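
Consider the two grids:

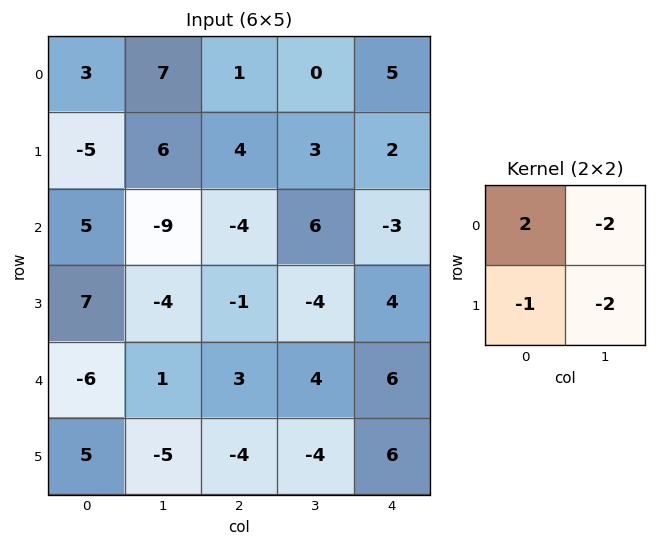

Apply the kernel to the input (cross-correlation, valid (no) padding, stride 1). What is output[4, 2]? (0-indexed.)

10

The receptive field on the input at this output position is [3 4 / -4 -4]. Elementwise product with the kernel and sum: 3·2 + 4·-2 + -4·-1 + -4·-2.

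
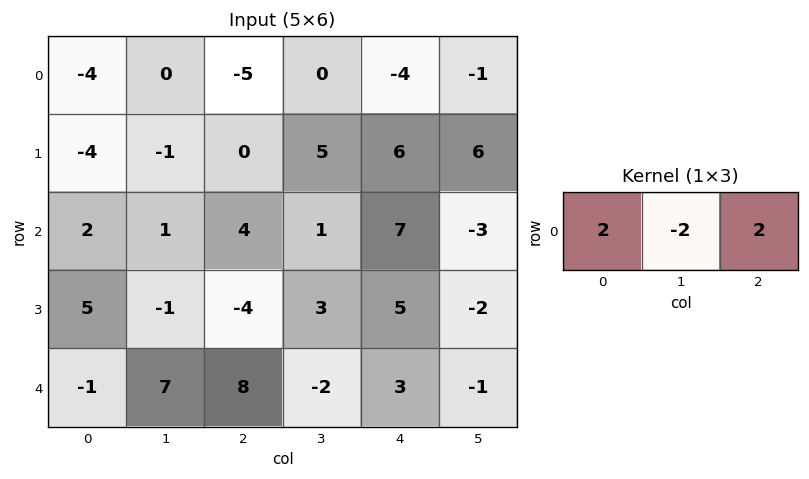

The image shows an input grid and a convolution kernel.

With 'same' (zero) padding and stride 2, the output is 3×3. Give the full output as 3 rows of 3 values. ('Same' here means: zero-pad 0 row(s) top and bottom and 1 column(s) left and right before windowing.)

8 10 6
-2 -4 -18
16 -6 -12

Output[0,0]: The receptive field on the zero-padded input at this output position is [0 -4 0]. Elementwise product with the kernel and sum: 0·2 + -4·-2 + 0·2.
Output[0,1]: The receptive field on the zero-padded input at this output position is [0 -5 0]. Elementwise product with the kernel and sum: 0·2 + -5·-2 + 0·2.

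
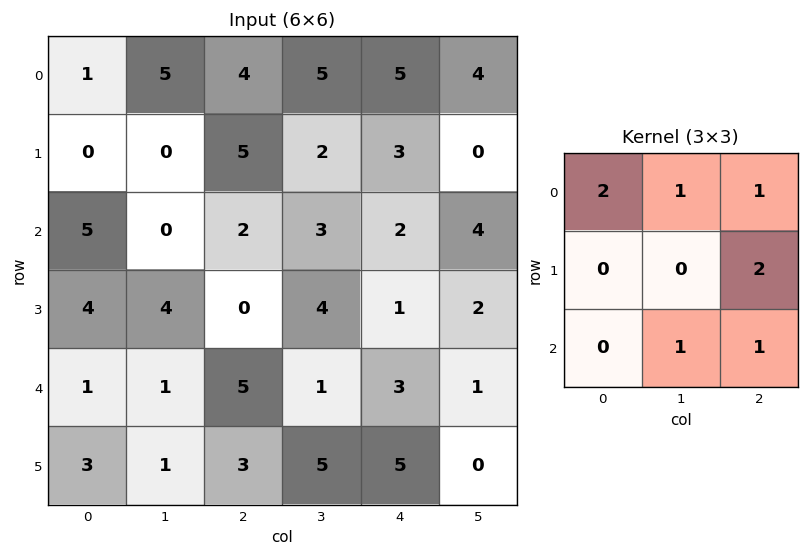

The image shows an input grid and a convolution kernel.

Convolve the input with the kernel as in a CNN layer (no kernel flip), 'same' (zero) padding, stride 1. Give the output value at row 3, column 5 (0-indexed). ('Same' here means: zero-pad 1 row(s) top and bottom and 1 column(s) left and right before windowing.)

9

The receptive field on the zero-padded input at this output position is [2 4 0 / 1 2 0 / 3 1 0]. Elementwise product with the kernel and sum: 2·2 + 4·1 + 0·1 + 0·2 + 1·1 + 0·1.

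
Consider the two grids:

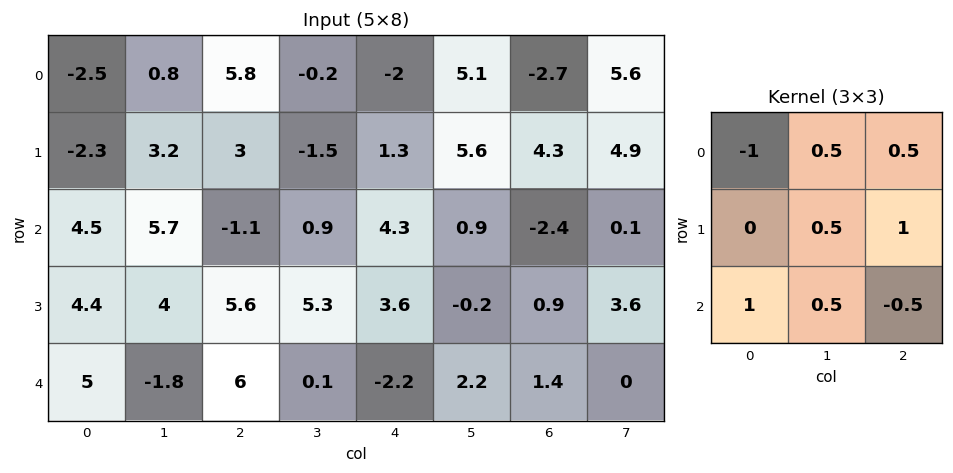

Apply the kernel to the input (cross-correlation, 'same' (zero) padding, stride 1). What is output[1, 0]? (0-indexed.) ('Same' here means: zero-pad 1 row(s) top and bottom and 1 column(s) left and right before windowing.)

0.6

The receptive field on the zero-padded input at this output position is [0 -2.5 0.8 / 0 -2.3 3.2 / 0 4.5 5.7]. Elementwise product with the kernel and sum: 0·-1 + -2.5·0.5 + 0.8·0.5 + -2.3·0.5 + 3.2·1 + 0·1 + 4.5·0.5 + 5.7·-0.5.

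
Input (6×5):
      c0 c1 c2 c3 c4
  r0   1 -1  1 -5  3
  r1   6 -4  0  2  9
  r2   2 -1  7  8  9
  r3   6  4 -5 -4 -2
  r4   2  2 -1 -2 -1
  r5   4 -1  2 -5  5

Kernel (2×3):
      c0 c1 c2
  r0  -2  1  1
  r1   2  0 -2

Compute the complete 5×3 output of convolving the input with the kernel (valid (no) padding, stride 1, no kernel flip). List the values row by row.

10 -14 -22
-26 -8 7
24 33 -3
-7 -9 4
1 1 -7

Output[0,0]: The receptive field on the input at this output position is [1 -1 1 / 6 -4 0]. Elementwise product with the kernel and sum: 1·-2 + -1·1 + 1·1 + 6·2 + 0·-2.
Output[0,1]: The receptive field on the input at this output position is [-1 1 -5 / -4 0 2]. Elementwise product with the kernel and sum: -1·-2 + 1·1 + -5·1 + -4·2 + 2·-2.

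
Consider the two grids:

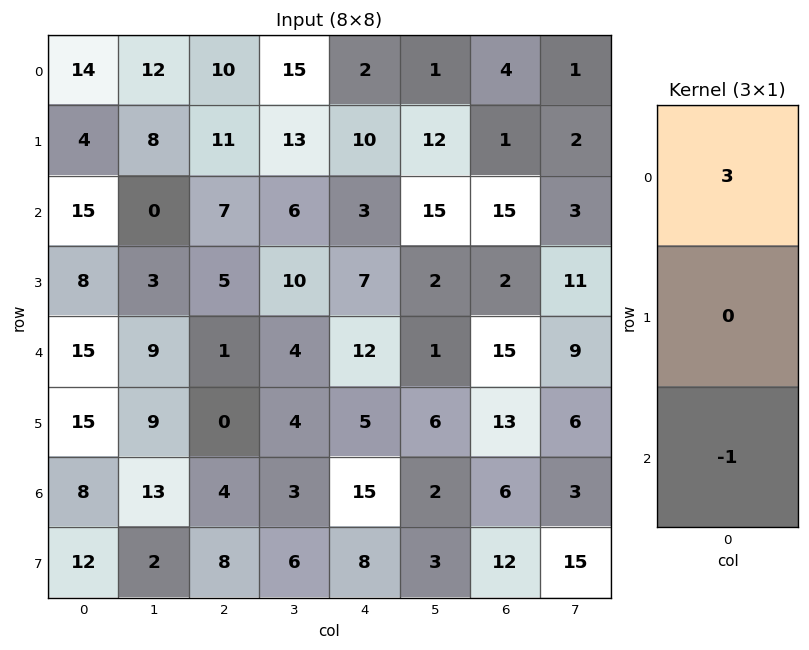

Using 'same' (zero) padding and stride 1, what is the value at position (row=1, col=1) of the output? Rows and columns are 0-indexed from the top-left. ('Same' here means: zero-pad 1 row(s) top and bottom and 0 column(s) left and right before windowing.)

36

The receptive field on the zero-padded input at this output position is [12 / 8 / 0]. Elementwise product with the kernel and sum: 12·3 + 0·-1.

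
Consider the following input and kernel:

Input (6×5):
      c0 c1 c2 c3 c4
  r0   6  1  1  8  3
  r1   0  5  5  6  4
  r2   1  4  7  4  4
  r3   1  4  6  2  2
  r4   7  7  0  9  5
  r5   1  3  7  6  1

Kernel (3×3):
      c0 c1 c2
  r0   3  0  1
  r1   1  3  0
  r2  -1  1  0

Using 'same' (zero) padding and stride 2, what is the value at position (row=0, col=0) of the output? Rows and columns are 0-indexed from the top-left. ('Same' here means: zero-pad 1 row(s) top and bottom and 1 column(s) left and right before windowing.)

The receptive field on the zero-padded input at this output position is [0 0 0 / 0 6 1 / 0 0 5]. Elementwise product with the kernel and sum: 0·3 + 0·1 + 0·1 + 6·3 + 0·-1 + 0·1.

18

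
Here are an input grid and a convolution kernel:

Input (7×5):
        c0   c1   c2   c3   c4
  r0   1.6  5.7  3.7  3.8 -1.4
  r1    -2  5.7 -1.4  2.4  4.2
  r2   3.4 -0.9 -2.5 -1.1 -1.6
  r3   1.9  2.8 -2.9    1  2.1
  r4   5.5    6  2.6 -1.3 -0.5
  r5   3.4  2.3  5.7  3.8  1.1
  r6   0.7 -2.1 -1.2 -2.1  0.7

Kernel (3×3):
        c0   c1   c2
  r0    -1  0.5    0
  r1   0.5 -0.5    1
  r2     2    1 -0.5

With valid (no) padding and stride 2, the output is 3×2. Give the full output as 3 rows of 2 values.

Output[0,0]: The receptive field on the input at this output position is [1.6 5.7 3.7 / -2 5.7 -1.4 / 3.4 -0.9 -2.5]. Elementwise product with the kernel and sum: 1.6·-1 + 5.7·0.5 + -2·0.5 + 5.7·-0.5 + -1.4·1 + 3.4·2 + -0.9·1 + -2.5·-0.5.

3.15 -4.8
8.5 6.25
3.65 -6.05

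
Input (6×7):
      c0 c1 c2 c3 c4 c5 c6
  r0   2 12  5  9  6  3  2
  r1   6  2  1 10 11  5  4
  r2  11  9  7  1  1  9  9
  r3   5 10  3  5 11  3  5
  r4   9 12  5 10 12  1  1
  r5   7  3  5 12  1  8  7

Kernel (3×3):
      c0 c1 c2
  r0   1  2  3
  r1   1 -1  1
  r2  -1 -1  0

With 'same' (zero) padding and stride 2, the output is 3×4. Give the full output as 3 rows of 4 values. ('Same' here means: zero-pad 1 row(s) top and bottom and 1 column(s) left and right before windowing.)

4 13 -15 -8
11 24 40 5
36 40 22 -2

Output[0,0]: The receptive field on the zero-padded input at this output position is [0 0 0 / 0 2 12 / 0 6 2]. Elementwise product with the kernel and sum: 0·1 + 0·2 + 0·3 + 0·1 + 2·-1 + 12·1 + 0·-1 + 6·-1.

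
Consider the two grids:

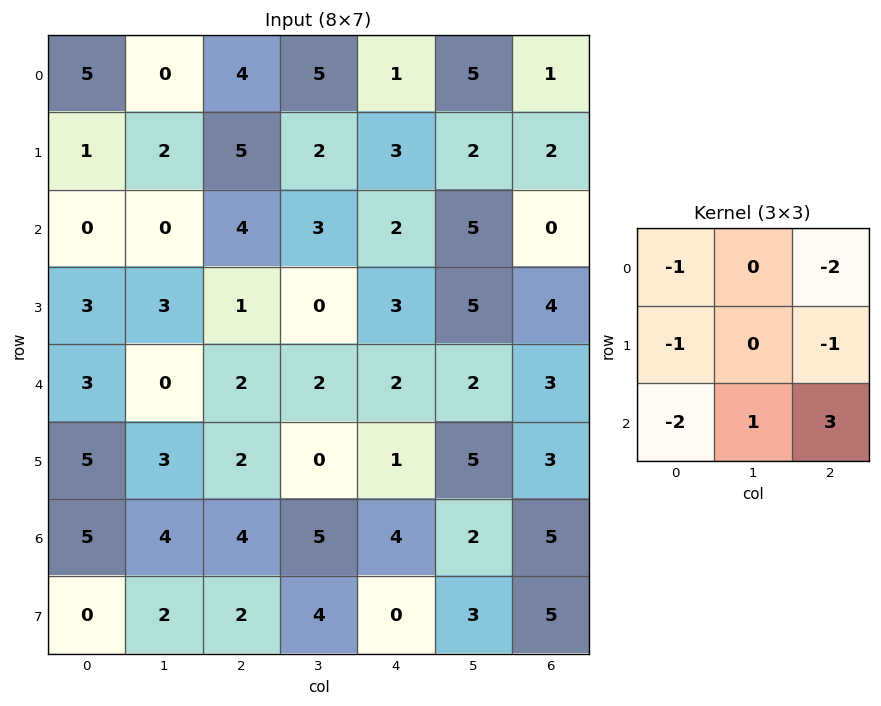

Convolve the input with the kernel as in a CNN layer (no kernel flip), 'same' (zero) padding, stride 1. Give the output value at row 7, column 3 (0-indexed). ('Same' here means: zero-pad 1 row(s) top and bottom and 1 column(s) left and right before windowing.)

The receptive field on the zero-padded input at this output position is [4 5 4 / 2 4 0 / 0 0 0]. Elementwise product with the kernel and sum: 4·-1 + 4·-2 + 2·-1 + 0·-1 + 0·-2 + 0·1 + 0·3.

-14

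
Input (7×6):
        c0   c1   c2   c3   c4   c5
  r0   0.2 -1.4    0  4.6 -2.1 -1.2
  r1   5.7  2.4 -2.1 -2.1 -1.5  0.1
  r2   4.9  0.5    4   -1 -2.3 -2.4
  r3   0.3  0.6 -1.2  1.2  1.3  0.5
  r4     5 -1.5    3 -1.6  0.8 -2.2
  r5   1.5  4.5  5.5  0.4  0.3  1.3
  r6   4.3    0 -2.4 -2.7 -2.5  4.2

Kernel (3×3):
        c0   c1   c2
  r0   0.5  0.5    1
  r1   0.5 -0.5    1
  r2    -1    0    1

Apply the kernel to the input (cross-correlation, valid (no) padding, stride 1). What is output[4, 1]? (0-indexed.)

The receptive field on the input at this output position is [-1.5 3 -1.6 / 4.5 5.5 0.4 / 0 -2.4 -2.7]. Elementwise product with the kernel and sum: -1.5·0.5 + 3·0.5 + -1.6·1 + 4.5·0.5 + 5.5·-0.5 + 0.4·1 + 0·-1 + -2.7·1.

-3.65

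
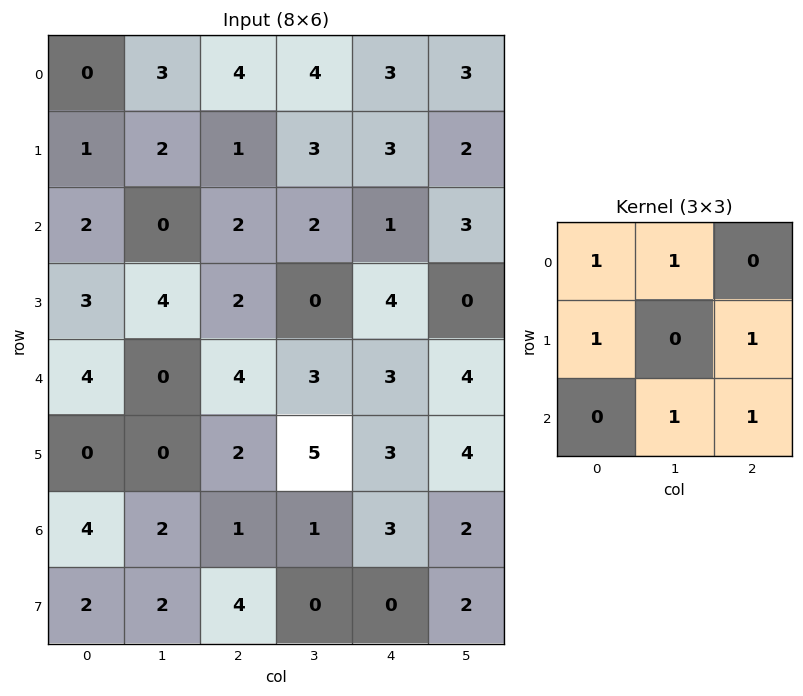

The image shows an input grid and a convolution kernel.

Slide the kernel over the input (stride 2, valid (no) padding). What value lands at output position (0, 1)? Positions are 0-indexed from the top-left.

The receptive field on the input at this output position is [4 4 3 / 1 3 3 / 2 2 1]. Elementwise product with the kernel and sum: 4·1 + 4·1 + 1·1 + 3·1 + 2·1 + 1·1.

15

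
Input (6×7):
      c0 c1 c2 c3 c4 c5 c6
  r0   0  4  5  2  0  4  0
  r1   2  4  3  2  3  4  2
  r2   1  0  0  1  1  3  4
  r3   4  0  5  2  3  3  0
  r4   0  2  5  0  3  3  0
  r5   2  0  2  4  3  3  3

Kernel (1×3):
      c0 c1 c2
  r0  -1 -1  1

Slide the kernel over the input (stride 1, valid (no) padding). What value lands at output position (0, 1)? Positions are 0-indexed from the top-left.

-7

The receptive field on the input at this output position is [4 5 2]. Elementwise product with the kernel and sum: 4·-1 + 5·-1 + 2·1.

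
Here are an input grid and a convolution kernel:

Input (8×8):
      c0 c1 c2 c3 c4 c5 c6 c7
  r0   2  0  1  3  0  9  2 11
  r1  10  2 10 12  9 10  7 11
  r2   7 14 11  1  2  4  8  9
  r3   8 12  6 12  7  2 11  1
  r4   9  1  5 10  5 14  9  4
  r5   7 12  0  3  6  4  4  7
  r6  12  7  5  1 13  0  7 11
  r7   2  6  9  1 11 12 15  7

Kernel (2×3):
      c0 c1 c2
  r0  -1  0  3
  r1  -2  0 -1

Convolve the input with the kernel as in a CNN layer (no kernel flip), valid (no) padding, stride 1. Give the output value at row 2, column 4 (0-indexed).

The receptive field on the input at this output position is [2 4 8 / 7 2 11]. Elementwise product with the kernel and sum: 2·-1 + 8·3 + 7·-2 + 11·-1.

-3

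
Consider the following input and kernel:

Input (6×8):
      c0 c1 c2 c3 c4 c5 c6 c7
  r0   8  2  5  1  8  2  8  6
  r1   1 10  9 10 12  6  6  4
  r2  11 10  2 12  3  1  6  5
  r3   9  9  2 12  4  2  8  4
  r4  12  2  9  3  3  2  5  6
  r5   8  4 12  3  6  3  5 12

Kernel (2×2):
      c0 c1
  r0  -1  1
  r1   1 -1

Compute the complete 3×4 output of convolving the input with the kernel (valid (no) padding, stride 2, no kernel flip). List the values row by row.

Output[0,0]: The receptive field on the input at this output position is [8 2 / 1 10]. Elementwise product with the kernel and sum: 8·-1 + 2·1 + 1·1 + 10·-1.

-15 -5 0 0
-1 0 0 3
-6 3 2 -6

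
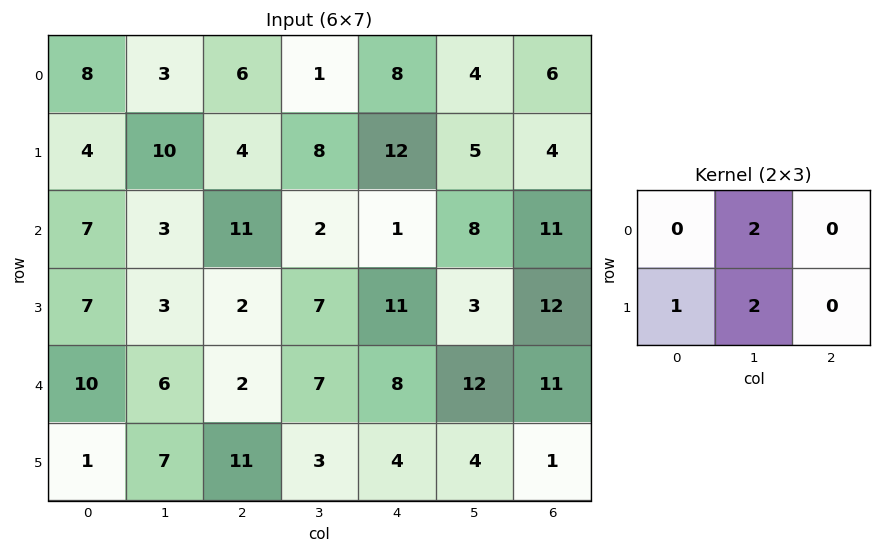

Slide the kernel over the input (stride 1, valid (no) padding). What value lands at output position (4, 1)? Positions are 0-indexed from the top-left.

33

The receptive field on the input at this output position is [6 2 7 / 7 11 3]. Elementwise product with the kernel and sum: 2·2 + 7·1 + 11·2.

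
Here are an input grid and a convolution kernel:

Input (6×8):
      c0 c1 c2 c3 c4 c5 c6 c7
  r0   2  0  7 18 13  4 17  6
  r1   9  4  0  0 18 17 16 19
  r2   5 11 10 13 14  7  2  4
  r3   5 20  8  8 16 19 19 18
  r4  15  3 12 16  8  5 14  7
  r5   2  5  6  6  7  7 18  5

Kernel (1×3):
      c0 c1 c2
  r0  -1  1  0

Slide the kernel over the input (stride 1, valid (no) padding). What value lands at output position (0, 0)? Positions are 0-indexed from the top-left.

-2

The receptive field on the input at this output position is [2 0 7]. Elementwise product with the kernel and sum: 2·-1 + 0·1.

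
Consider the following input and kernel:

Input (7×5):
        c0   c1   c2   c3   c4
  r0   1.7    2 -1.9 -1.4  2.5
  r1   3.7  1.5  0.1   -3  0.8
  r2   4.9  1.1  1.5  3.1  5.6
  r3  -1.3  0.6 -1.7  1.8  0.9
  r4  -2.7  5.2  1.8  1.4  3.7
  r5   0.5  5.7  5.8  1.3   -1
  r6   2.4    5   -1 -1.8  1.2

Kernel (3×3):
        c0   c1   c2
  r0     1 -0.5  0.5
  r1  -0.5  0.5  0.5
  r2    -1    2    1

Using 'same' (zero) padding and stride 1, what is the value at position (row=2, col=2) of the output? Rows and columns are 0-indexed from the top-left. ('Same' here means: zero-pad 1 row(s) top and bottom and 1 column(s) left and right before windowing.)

The receptive field on the zero-padded input at this output position is [1.5 0.1 -3 / 1.1 1.5 3.1 / 0.6 -1.7 1.8]. Elementwise product with the kernel and sum: 1.5·1 + 0.1·-0.5 + -3·0.5 + 1.1·-0.5 + 1.5·0.5 + 3.1·0.5 + 0.6·-1 + -1.7·2 + 1.8·1.

-0.5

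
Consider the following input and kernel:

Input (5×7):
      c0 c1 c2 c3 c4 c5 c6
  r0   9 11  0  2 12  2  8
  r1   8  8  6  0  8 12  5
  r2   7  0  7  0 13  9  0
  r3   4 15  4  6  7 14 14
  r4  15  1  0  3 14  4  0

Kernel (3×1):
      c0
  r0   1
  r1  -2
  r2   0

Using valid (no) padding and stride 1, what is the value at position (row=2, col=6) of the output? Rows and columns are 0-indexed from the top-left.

-28

The receptive field on the input at this output position is [0 / 14 / 0]. Elementwise product with the kernel and sum: 0·1 + 14·-2.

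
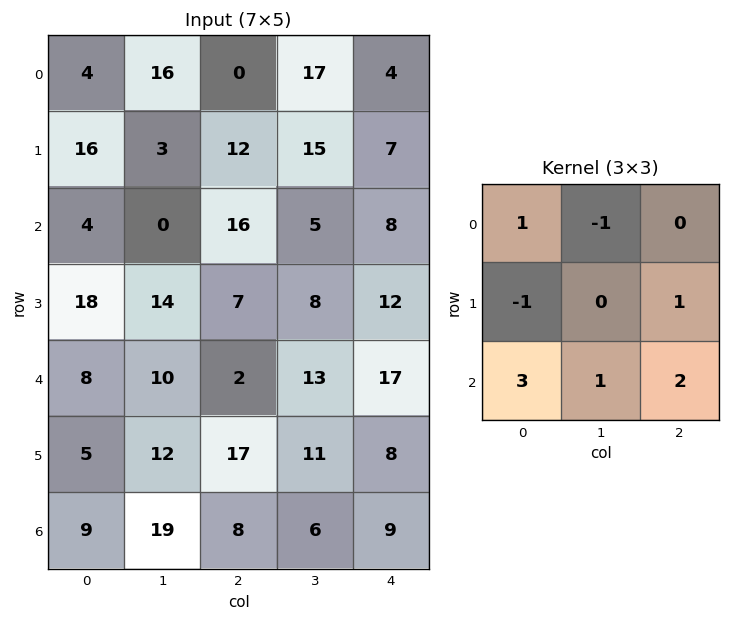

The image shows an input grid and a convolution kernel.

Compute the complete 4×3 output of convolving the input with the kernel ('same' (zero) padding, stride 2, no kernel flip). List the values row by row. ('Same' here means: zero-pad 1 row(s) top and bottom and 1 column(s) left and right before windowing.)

Output[0,0]: The receptive field on the zero-padded input at this output position is [0 0 0 / 0 4 16 / 0 16 3]. Elementwise product with the kernel and sum: 0·1 + 0·-1 + 0·-1 + 16·1 + 0·3 + 16·1 + 3·2.
Output[0,1]: The receptive field on the zero-padded input at this output position is [0 0 0 / 16 0 17 / 3 12 15]. Elementwise product with the kernel and sum: 0·1 + 0·-1 + 16·-1 + 17·1 + 3·3 + 12·1 + 15·2.

38 52 35
30 61 39
21 85 24
14 -18 -3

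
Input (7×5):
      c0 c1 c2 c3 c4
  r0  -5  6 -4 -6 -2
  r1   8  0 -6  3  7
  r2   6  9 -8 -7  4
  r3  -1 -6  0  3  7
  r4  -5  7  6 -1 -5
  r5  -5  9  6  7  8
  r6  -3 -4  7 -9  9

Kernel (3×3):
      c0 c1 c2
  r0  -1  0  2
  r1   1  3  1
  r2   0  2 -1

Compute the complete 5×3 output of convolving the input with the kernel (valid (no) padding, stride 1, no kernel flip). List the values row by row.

Output[0,0]: The receptive field on the input at this output position is [-5 6 -4 / 8 0 -6 / 6 9 -8]. Elementwise product with the kernel and sum: -5·-1 + -4·2 + 8·1 + 0·3 + -6·1 + 9·2 + -8·-1.

25 -42 -8
-7 -19 -6
-33 -13 35
35 41 18
30 48 -8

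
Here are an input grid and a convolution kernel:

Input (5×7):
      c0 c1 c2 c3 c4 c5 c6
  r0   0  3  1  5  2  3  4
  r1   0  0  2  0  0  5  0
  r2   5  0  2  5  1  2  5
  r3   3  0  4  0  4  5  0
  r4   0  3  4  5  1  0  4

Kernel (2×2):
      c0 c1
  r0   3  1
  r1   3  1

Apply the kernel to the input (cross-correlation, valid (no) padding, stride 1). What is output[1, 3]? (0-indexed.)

The receptive field on the input at this output position is [0 0 / 5 1]. Elementwise product with the kernel and sum: 0·3 + 0·1 + 5·3 + 1·1.

16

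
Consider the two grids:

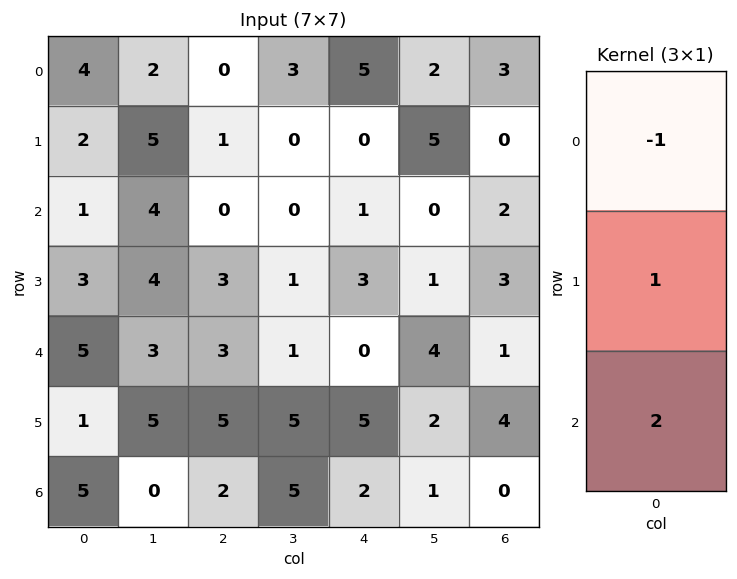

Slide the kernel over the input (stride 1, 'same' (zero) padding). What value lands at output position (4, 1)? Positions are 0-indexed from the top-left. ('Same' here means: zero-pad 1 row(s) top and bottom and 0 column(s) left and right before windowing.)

The receptive field on the zero-padded input at this output position is [4 / 3 / 5]. Elementwise product with the kernel and sum: 4·-1 + 3·1 + 5·2.

9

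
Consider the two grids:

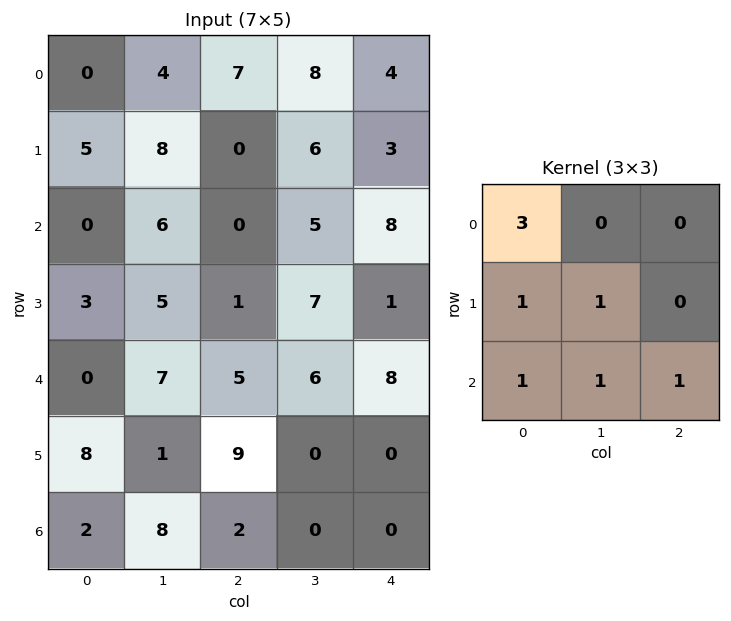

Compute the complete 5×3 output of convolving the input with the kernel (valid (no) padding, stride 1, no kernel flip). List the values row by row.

Output[0,0]: The receptive field on the input at this output position is [0 4 7 / 5 8 0 / 0 6 0]. Elementwise product with the kernel and sum: 0·3 + 5·1 + 8·1 + 0·1 + 6·1 + 0·1.

19 31 40
30 43 14
20 42 27
34 37 23
21 41 26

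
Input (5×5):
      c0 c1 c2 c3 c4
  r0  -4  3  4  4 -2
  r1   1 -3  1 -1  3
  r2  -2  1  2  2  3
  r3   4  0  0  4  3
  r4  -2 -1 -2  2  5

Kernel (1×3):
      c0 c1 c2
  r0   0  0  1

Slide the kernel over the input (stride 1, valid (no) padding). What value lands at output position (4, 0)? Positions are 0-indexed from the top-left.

The receptive field on the input at this output position is [-2 -1 -2]. Elementwise product with the kernel and sum: -2·1.

-2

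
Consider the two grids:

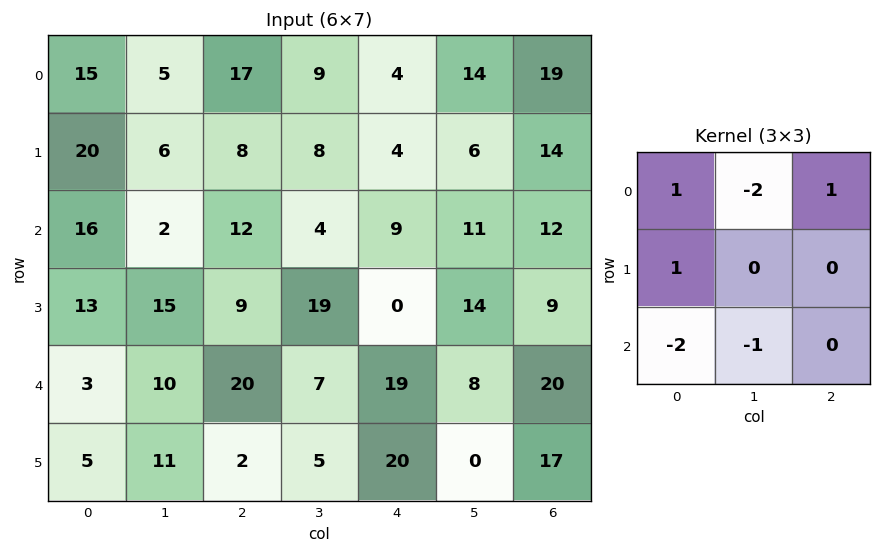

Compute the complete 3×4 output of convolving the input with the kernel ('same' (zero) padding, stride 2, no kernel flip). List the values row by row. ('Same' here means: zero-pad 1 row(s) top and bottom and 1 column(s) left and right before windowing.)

Output[0,0]: The receptive field on the zero-padded input at this output position is [0 0 0 / 0 15 5 / 0 20 6]. Elementwise product with the kernel and sum: 0·1 + 0·-2 + 0·1 + 0·1 + 0·-2 + 20·-1.

-20 -15 -11 -12
-47 -39 -28 -48
-16 2 10 -13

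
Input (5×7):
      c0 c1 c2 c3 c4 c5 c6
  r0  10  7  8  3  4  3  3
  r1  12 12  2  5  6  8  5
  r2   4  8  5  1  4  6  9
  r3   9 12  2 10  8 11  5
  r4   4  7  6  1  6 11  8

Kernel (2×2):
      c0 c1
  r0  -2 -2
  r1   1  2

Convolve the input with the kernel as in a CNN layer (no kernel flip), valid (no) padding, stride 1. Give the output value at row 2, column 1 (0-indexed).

The receptive field on the input at this output position is [8 5 / 12 2]. Elementwise product with the kernel and sum: 8·-2 + 5·-2 + 12·1 + 2·2.

-10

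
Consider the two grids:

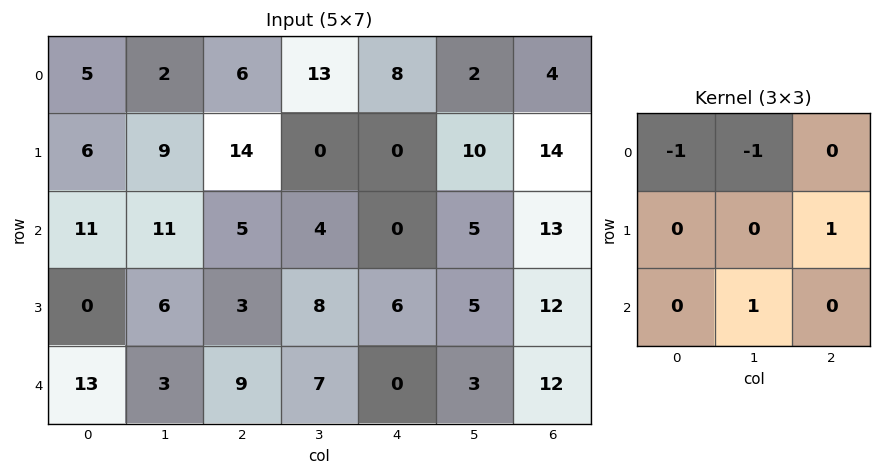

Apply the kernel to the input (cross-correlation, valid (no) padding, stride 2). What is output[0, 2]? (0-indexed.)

The receptive field on the input at this output position is [8 2 4 / 0 10 14 / 0 5 13]. Elementwise product with the kernel and sum: 8·-1 + 2·-1 + 14·1 + 5·1.

9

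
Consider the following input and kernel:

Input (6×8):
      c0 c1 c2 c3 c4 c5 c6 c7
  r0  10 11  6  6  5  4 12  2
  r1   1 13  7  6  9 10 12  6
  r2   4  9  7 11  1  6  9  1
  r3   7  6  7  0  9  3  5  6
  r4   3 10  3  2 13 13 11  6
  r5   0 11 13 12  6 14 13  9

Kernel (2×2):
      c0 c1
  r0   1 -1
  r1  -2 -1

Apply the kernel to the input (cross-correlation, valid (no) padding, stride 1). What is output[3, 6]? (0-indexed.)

The receptive field on the input at this output position is [5 6 / 11 6]. Elementwise product with the kernel and sum: 5·1 + 6·-1 + 11·-2 + 6·-1.

-29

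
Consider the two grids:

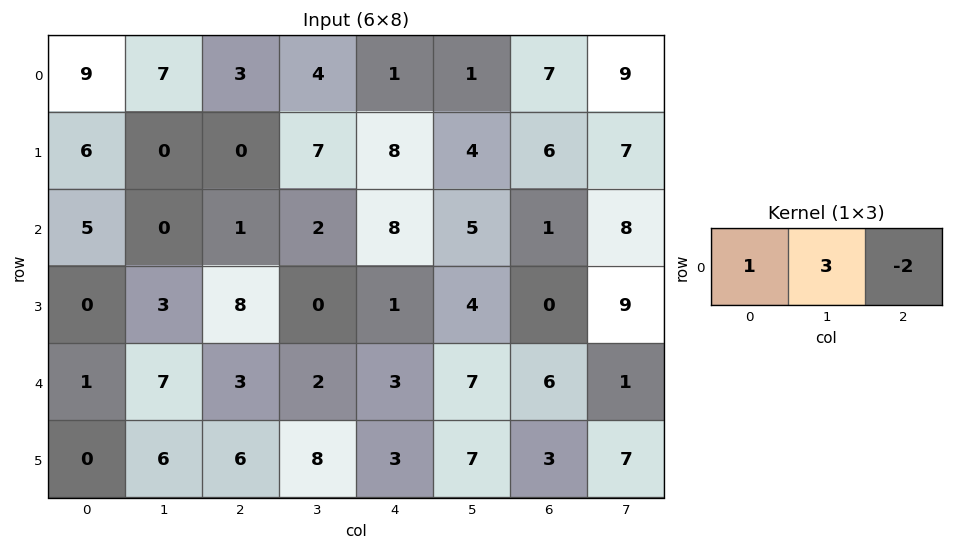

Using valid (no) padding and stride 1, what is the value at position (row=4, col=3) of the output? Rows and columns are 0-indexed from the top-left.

The receptive field on the input at this output position is [2 3 7]. Elementwise product with the kernel and sum: 2·1 + 3·3 + 7·-2.

-3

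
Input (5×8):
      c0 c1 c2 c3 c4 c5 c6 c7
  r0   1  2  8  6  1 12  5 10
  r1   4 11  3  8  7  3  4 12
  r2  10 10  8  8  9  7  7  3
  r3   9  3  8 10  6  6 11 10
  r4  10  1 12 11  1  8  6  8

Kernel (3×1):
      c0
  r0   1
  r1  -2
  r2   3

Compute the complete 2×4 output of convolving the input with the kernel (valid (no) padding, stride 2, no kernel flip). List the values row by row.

23 26 14 18
22 28 0 3

Output[0,0]: The receptive field on the input at this output position is [1 / 4 / 10]. Elementwise product with the kernel and sum: 1·1 + 4·-2 + 10·3.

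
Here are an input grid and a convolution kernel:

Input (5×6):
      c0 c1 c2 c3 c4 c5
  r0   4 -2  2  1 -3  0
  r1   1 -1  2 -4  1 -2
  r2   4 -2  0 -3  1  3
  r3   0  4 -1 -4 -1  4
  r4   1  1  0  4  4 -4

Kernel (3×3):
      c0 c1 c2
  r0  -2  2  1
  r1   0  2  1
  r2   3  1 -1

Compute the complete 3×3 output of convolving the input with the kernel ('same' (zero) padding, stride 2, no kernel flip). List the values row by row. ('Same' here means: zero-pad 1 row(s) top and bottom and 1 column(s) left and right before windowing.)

8 8 -15
3 14 -4
7 -10 14

Output[0,0]: The receptive field on the zero-padded input at this output position is [0 0 0 / 0 4 -2 / 0 1 -1]. Elementwise product with the kernel and sum: 0·-2 + 0·2 + 0·1 + 4·2 + -2·1 + 0·3 + 1·1 + -1·-1.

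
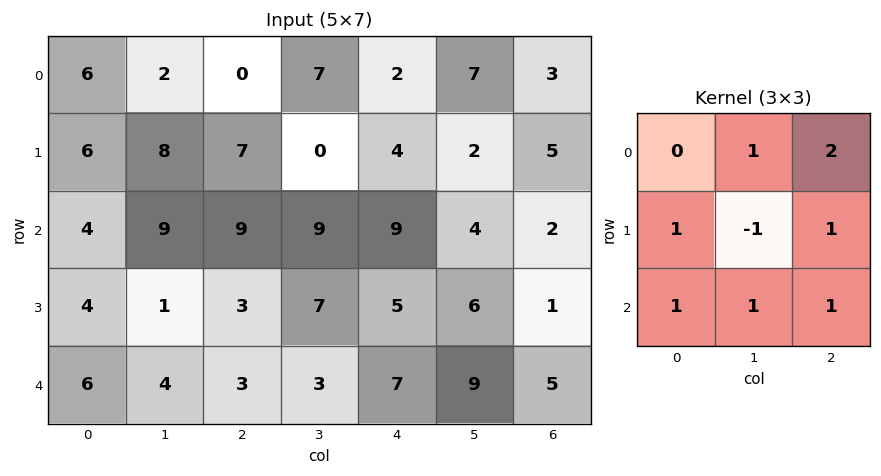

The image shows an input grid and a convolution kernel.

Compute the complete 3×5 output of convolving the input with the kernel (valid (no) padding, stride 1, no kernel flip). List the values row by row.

29 42 49 36 35
34 27 32 30 31
46 42 41 44 29

Output[0,0]: The receptive field on the input at this output position is [6 2 0 / 6 8 7 / 4 9 9]. Elementwise product with the kernel and sum: 2·1 + 0·2 + 6·1 + 8·-1 + 7·1 + 4·1 + 9·1 + 9·1.
Output[0,1]: The receptive field on the input at this output position is [2 0 7 / 8 7 0 / 9 9 9]. Elementwise product with the kernel and sum: 0·1 + 7·2 + 8·1 + 7·-1 + 0·1 + 9·1 + 9·1 + 9·1.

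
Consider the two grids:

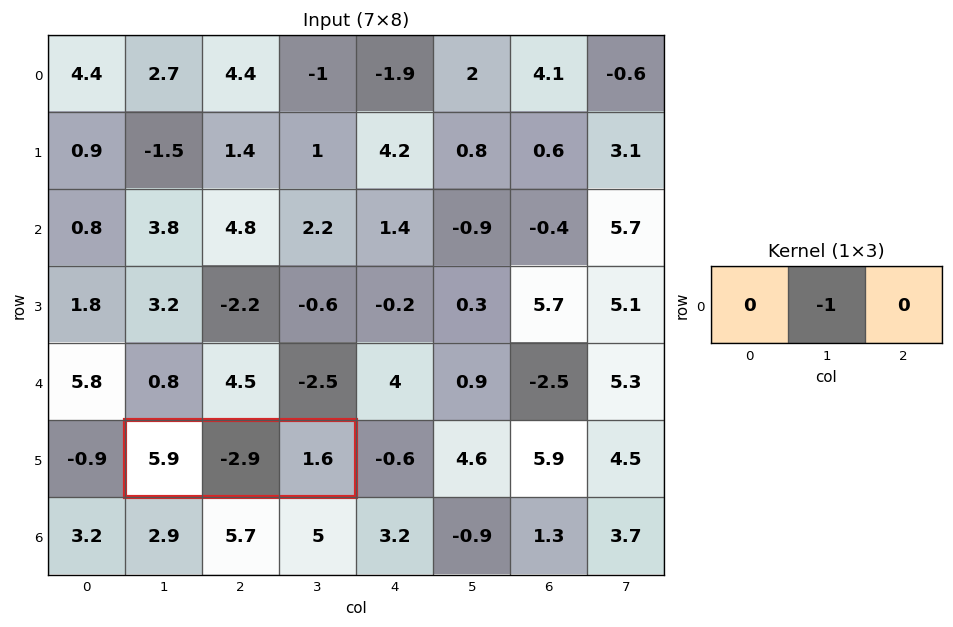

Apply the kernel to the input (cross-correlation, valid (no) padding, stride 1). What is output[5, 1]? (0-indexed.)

2.9

The receptive field on the input at this output position is [5.9 -2.9 1.6]. Elementwise product with the kernel and sum: -2.9·-1.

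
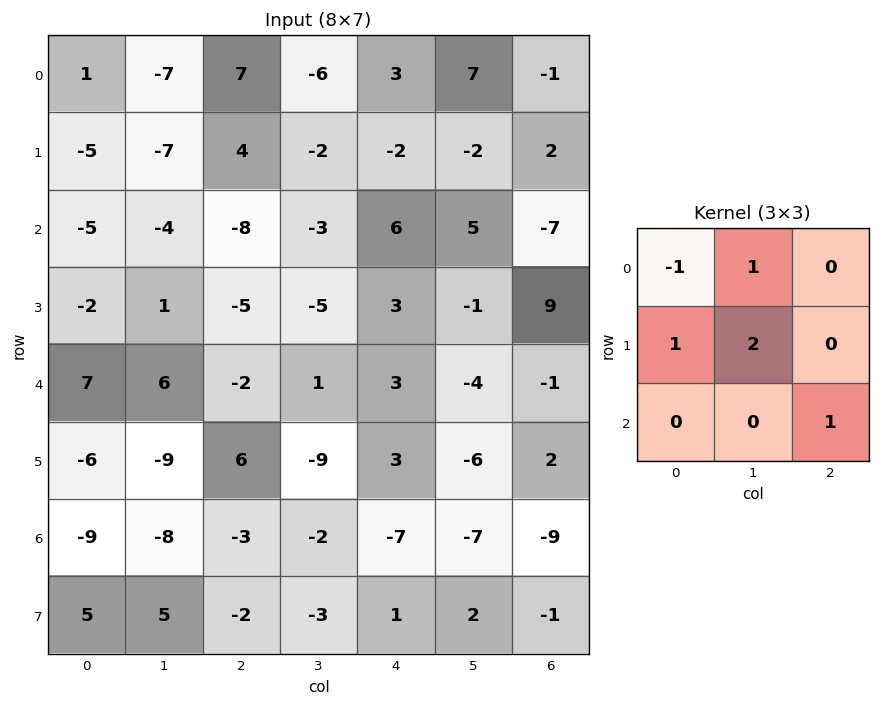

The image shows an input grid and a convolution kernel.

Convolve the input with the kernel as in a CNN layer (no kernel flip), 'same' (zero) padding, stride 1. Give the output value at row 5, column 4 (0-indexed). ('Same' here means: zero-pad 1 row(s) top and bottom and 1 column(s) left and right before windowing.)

-8

The receptive field on the zero-padded input at this output position is [1 3 -4 / -9 3 -6 / -2 -7 -7]. Elementwise product with the kernel and sum: 1·-1 + 3·1 + -9·1 + 3·2 + -7·1.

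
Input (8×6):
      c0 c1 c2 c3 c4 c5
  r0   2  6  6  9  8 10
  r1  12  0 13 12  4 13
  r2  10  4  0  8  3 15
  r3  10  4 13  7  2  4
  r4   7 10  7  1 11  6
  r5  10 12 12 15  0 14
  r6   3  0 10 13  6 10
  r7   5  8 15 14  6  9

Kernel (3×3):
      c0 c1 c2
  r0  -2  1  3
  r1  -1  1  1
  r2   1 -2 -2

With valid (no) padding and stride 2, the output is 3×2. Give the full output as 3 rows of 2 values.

23 2
-36 -4
14 -5

Output[0,0]: The receptive field on the input at this output position is [2 6 6 / 12 0 13 / 10 4 0]. Elementwise product with the kernel and sum: 2·-2 + 6·1 + 6·3 + 12·-1 + 0·1 + 13·1 + 10·1 + 4·-2 + 0·-2.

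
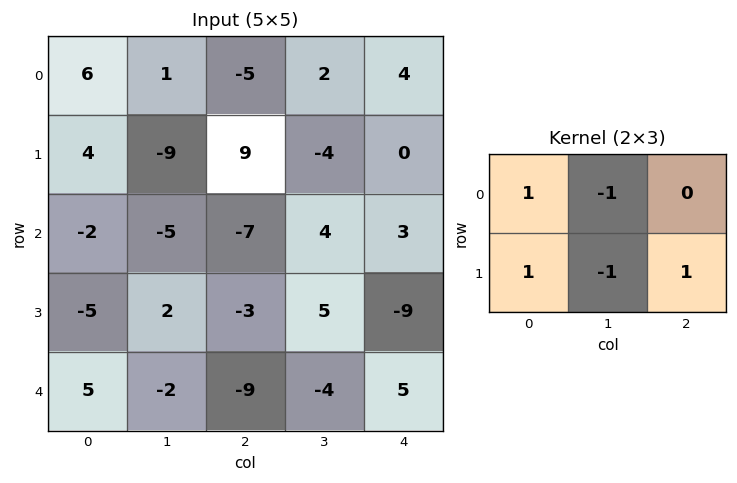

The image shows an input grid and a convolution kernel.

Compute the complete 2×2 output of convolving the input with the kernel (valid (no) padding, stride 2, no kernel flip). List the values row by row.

Output[0,0]: The receptive field on the input at this output position is [6 1 -5 / 4 -9 9]. Elementwise product with the kernel and sum: 6·1 + 1·-1 + 4·1 + -9·-1 + 9·1.
Output[0,1]: The receptive field on the input at this output position is [-5 2 4 / 9 -4 0]. Elementwise product with the kernel and sum: -5·1 + 2·-1 + 9·1 + -4·-1 + 0·1.

27 6
-7 -28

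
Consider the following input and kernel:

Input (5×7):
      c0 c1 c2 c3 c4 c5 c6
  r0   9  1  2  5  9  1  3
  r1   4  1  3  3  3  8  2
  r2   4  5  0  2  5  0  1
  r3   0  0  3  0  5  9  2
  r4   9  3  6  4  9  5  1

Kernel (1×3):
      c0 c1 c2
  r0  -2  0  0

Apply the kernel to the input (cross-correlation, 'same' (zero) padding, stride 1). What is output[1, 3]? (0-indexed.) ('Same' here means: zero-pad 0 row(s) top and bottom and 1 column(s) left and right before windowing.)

-6

The receptive field on the zero-padded input at this output position is [3 3 3]. Elementwise product with the kernel and sum: 3·-2.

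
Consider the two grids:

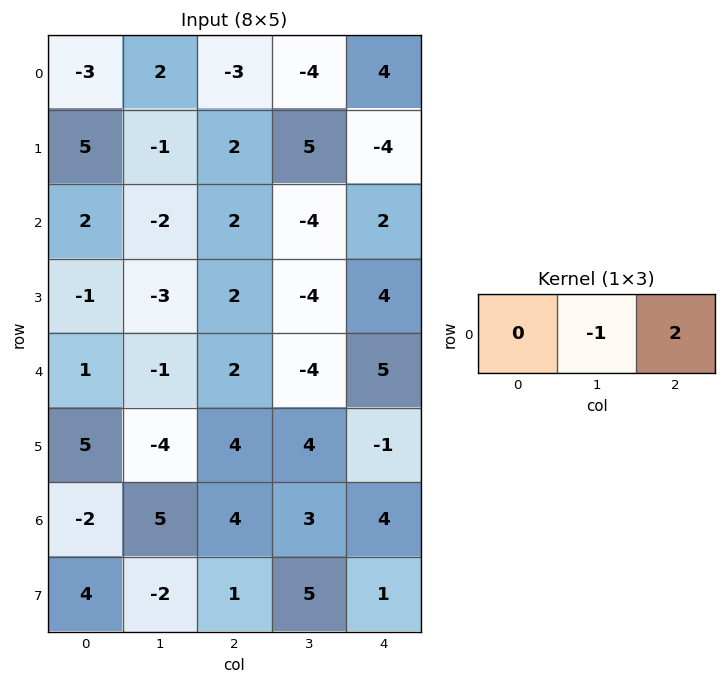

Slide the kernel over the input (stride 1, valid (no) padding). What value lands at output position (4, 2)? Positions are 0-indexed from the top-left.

The receptive field on the input at this output position is [2 -4 5]. Elementwise product with the kernel and sum: -4·-1 + 5·2.

14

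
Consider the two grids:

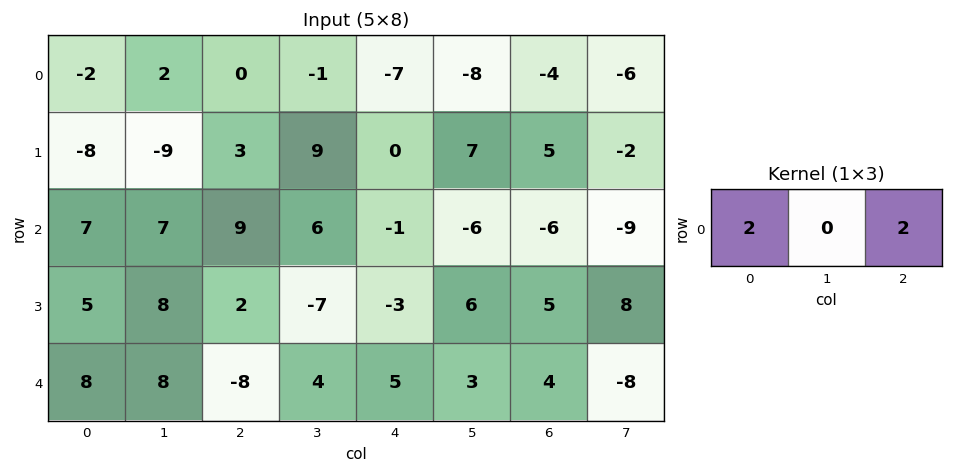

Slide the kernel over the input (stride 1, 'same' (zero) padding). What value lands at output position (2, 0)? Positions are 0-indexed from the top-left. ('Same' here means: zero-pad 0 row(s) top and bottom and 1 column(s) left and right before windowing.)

The receptive field on the zero-padded input at this output position is [0 7 7]. Elementwise product with the kernel and sum: 0·2 + 7·2.

14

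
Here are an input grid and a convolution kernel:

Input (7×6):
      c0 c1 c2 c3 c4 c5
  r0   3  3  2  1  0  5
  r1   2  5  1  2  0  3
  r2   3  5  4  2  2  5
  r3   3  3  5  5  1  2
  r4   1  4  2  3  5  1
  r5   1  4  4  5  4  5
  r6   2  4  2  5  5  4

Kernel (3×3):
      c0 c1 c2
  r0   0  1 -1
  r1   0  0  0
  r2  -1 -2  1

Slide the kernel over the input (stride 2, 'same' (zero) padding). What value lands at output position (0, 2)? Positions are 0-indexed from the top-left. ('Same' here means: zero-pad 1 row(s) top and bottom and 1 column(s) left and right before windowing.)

The receptive field on the zero-padded input at this output position is [0 0 0 / 1 0 5 / 2 0 3]. Elementwise product with the kernel and sum: 0·1 + 0·-1 + 2·-1 + 0·-2 + 3·1.

1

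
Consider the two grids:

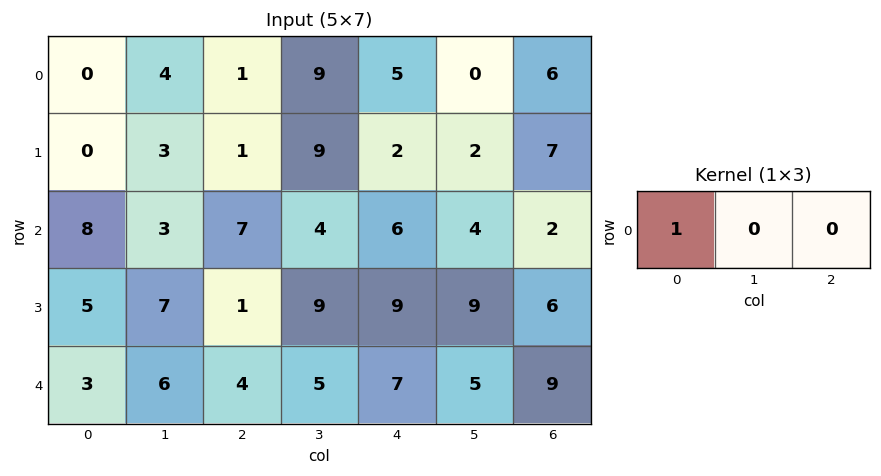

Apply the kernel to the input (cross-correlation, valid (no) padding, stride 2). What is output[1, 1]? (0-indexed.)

The receptive field on the input at this output position is [7 4 6]. Elementwise product with the kernel and sum: 7·1.

7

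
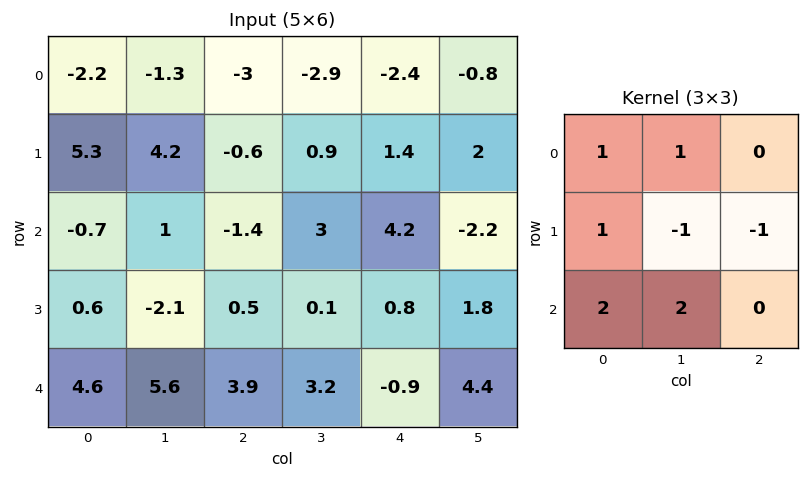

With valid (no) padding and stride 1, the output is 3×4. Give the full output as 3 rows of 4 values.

Output[0,0]: The receptive field on the input at this output position is [-2.2 -1.3 -3 / 5.3 4.2 -0.6 / -0.7 1 -1.4]. Elementwise product with the kernel and sum: -2.2·1 + -1.3·1 + 5.3·1 + 4.2·-1 + -0.6·-1 + -0.7·2 + 1·2.
Output[0,1]: The receptive field on the input at this output position is [-1.3 -3 -2.9 / 4.2 -0.6 0.9 / 1 -1.4 3]. Elementwise product with the kernel and sum: -1.3·1 + -3·1 + 4.2·1 + -0.6·-1 + 0.9·-1 + 1·2 + -1.4·2.

-1.2 -1.2 -5.6 6.6
6.2 -0.2 -7.1 5.1
22.9 15.9 15.4 9.3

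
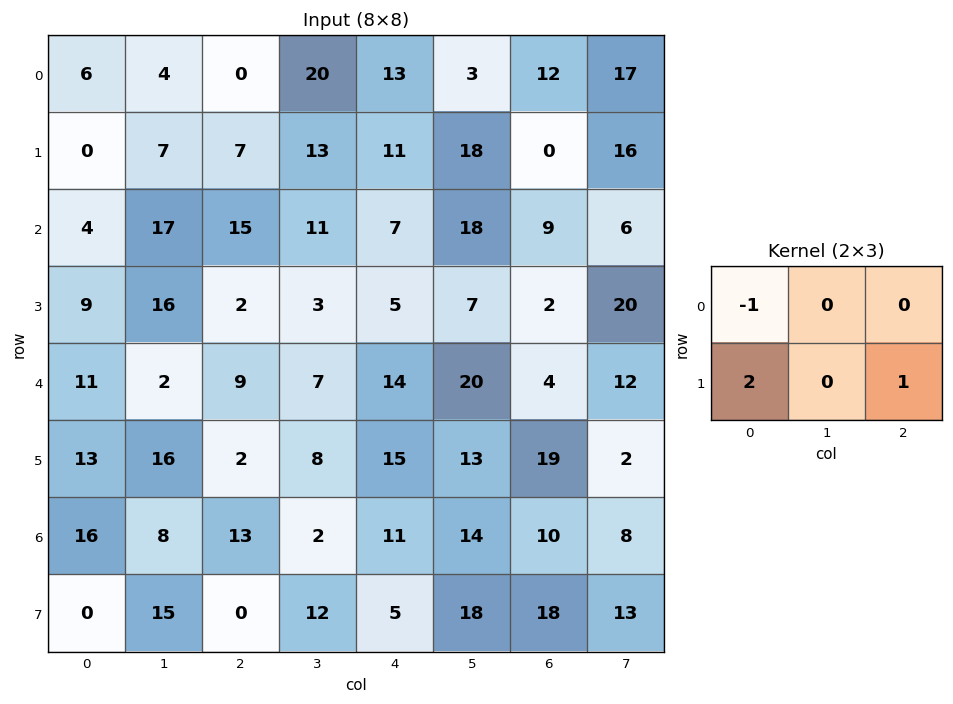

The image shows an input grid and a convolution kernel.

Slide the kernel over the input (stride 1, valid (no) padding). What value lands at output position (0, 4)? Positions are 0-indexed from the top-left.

9

The receptive field on the input at this output position is [13 3 12 / 11 18 0]. Elementwise product with the kernel and sum: 13·-1 + 11·2 + 0·1.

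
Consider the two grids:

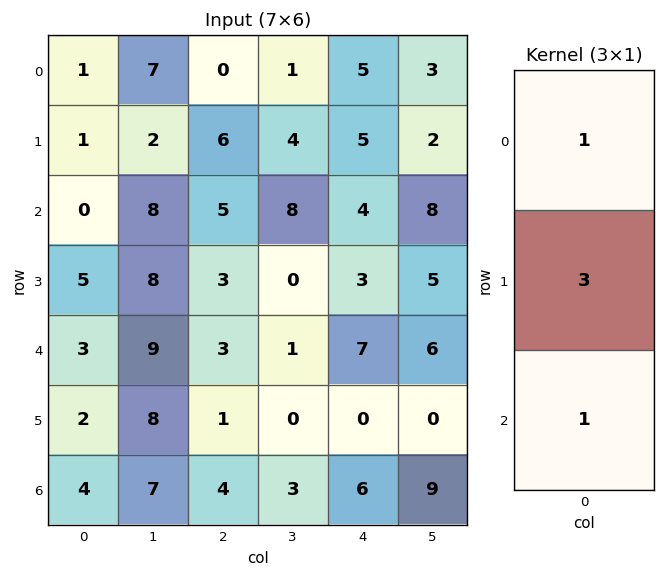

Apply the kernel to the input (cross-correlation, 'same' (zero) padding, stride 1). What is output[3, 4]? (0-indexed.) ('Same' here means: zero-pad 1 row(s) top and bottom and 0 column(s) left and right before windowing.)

20

The receptive field on the zero-padded input at this output position is [4 / 3 / 7]. Elementwise product with the kernel and sum: 4·1 + 3·3 + 7·1.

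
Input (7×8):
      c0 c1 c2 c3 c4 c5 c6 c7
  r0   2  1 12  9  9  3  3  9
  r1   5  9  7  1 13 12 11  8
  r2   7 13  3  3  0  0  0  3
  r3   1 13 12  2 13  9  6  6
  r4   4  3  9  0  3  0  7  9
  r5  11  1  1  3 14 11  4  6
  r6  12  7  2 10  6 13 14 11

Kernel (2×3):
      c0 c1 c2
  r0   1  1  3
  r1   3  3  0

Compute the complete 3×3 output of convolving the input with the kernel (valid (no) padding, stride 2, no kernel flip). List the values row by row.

81 72 96
71 48 66
70 30 99

Output[0,0]: The receptive field on the input at this output position is [2 1 12 / 5 9 7]. Elementwise product with the kernel and sum: 2·1 + 1·1 + 12·3 + 5·3 + 9·3.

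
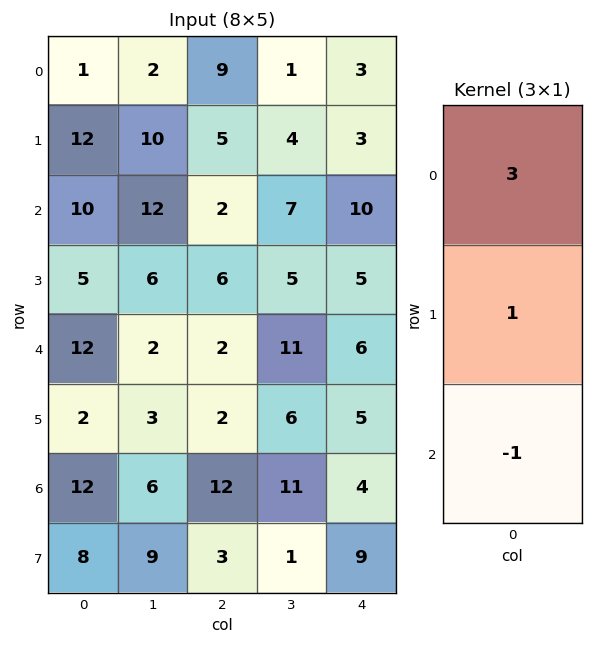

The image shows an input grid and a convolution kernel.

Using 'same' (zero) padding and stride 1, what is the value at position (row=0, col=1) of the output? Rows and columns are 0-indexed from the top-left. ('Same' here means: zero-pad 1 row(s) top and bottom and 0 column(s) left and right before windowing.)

The receptive field on the zero-padded input at this output position is [0 / 2 / 10]. Elementwise product with the kernel and sum: 0·3 + 2·1 + 10·-1.

-8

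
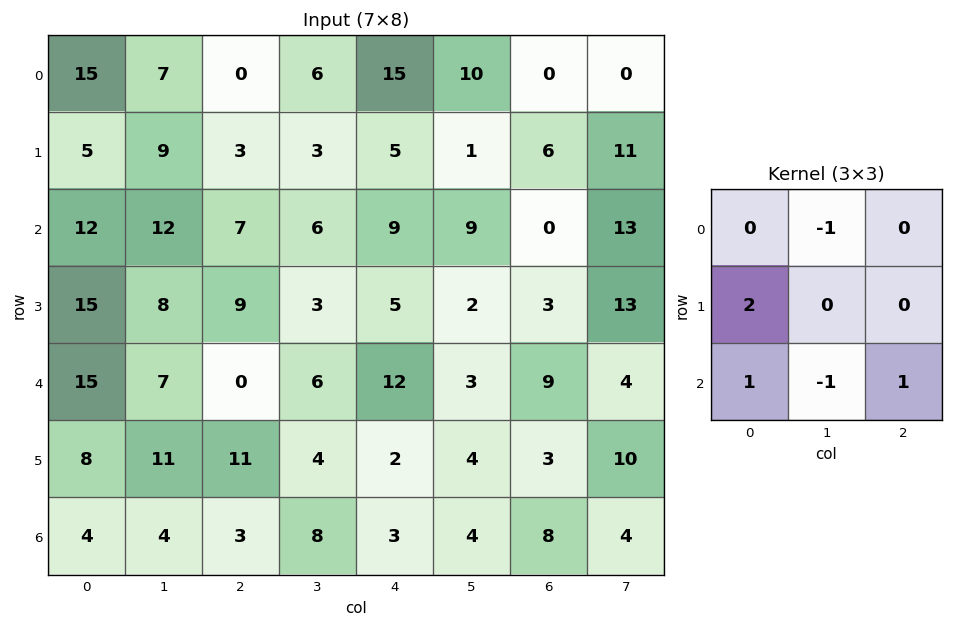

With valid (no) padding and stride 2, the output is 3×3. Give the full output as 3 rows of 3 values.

10 10 0
26 18 19
12 14 8

Output[0,0]: The receptive field on the input at this output position is [15 7 0 / 5 9 3 / 12 12 7]. Elementwise product with the kernel and sum: 7·-1 + 5·2 + 12·1 + 12·-1 + 7·1.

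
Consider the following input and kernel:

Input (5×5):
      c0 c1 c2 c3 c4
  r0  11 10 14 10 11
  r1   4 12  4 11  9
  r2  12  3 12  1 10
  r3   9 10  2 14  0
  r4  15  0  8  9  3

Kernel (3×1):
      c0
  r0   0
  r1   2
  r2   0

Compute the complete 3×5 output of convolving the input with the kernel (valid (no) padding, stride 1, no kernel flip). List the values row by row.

8 24 8 22 18
24 6 24 2 20
18 20 4 28 0

Output[0,0]: The receptive field on the input at this output position is [11 / 4 / 12]. Elementwise product with the kernel and sum: 4·2.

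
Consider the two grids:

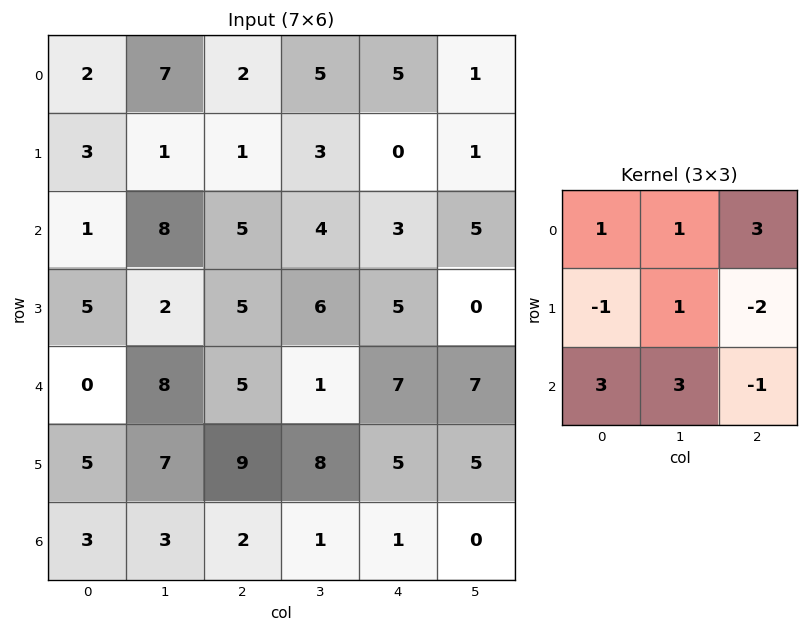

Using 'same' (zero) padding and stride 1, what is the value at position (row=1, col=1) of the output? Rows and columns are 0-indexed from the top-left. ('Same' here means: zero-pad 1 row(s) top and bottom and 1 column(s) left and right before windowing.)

33

The receptive field on the zero-padded input at this output position is [2 7 2 / 3 1 1 / 1 8 5]. Elementwise product with the kernel and sum: 2·1 + 7·1 + 2·3 + 3·-1 + 1·1 + 1·-2 + 1·3 + 8·3 + 5·-1.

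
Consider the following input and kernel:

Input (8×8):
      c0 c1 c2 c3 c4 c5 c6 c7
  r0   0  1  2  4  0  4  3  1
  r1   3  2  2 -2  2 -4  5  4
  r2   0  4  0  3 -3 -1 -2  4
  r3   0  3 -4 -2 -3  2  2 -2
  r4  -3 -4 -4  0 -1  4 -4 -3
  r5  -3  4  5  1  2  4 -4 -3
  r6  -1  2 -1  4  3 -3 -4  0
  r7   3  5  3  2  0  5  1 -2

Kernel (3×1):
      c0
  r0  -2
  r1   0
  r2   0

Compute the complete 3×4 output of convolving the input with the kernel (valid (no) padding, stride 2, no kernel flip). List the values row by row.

0 -4 0 -6
0 0 6 4
6 8 2 8

Output[0,0]: The receptive field on the input at this output position is [0 / 3 / 0]. Elementwise product with the kernel and sum: 0·-2.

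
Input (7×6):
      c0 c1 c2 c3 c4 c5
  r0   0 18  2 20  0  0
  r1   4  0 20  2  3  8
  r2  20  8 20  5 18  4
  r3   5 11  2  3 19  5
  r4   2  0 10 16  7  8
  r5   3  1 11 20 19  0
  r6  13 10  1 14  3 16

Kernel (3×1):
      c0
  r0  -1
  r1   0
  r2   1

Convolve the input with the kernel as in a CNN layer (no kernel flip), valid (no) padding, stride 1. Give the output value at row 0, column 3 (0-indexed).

-15

The receptive field on the input at this output position is [20 / 2 / 5]. Elementwise product with the kernel and sum: 20·-1 + 5·1.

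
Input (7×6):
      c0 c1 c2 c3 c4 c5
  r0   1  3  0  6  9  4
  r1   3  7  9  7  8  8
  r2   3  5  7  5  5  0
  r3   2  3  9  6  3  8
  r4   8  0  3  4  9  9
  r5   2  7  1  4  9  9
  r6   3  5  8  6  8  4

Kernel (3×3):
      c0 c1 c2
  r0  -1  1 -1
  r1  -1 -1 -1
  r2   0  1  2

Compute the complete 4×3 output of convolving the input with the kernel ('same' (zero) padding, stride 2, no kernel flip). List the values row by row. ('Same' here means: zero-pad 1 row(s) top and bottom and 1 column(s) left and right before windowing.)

13 14 5
-4 -1 2
7 2 -6
-13 -29 -22

Output[0,0]: The receptive field on the zero-padded input at this output position is [0 0 0 / 0 1 3 / 0 3 7]. Elementwise product with the kernel and sum: 0·-1 + 0·1 + 0·-1 + 0·-1 + 1·-1 + 3·-1 + 3·1 + 7·2.
Output[0,1]: The receptive field on the zero-padded input at this output position is [0 0 0 / 3 0 6 / 7 9 7]. Elementwise product with the kernel and sum: 0·-1 + 0·1 + 0·-1 + 3·-1 + 0·-1 + 6·-1 + 9·1 + 7·2.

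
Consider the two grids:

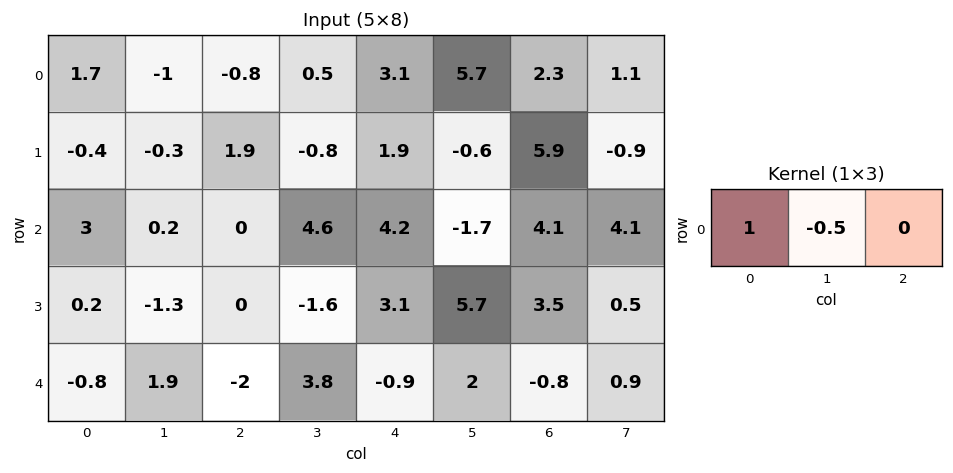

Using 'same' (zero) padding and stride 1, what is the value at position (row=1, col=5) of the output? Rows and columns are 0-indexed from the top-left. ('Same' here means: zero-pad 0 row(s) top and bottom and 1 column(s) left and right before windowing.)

The receptive field on the zero-padded input at this output position is [1.9 -0.6 5.9]. Elementwise product with the kernel and sum: 1.9·1 + -0.6·-0.5.

2.2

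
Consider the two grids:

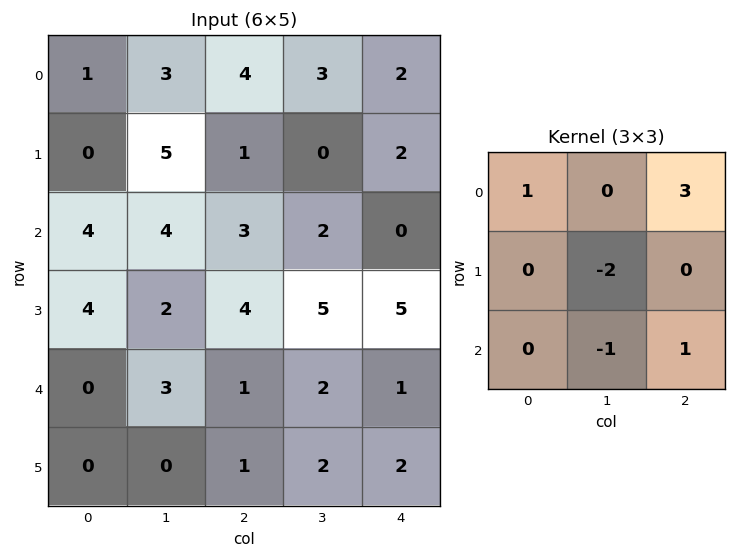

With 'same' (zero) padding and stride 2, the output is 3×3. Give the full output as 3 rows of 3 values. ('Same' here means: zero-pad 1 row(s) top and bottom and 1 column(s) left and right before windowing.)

Output[0,0]: The receptive field on the zero-padded input at this output position is [0 0 0 / 0 1 3 / 0 0 5]. Elementwise product with the kernel and sum: 0·1 + 0·3 + 1·-2 + 0·-1 + 5·1.

3 -9 -6
5 0 -5
6 16 1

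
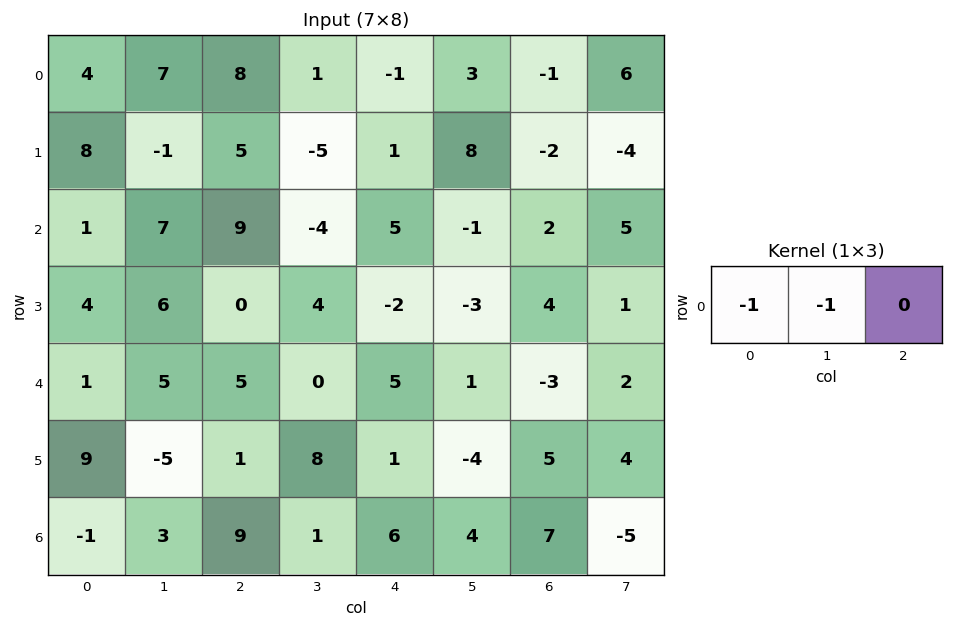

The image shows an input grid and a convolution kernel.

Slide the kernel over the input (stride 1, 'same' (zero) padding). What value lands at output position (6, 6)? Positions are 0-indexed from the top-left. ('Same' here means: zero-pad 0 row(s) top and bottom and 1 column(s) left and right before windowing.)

-11

The receptive field on the zero-padded input at this output position is [4 7 -5]. Elementwise product with the kernel and sum: 4·-1 + 7·-1.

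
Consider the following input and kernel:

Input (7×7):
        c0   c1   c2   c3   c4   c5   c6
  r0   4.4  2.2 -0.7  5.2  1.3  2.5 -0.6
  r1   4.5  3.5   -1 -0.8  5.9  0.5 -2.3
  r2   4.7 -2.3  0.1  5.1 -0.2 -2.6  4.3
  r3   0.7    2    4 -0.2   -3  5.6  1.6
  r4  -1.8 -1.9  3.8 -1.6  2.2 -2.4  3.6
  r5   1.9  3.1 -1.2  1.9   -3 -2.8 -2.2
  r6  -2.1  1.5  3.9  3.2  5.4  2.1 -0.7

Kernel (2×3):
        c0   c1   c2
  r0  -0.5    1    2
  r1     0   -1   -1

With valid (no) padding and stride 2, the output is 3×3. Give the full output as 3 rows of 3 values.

-3.9 3.05 2.45
-10.45 7.85 -1.1
4.7 2 8.7

Output[0,0]: The receptive field on the input at this output position is [4.4 2.2 -0.7 / 4.5 3.5 -1]. Elementwise product with the kernel and sum: 4.4·-0.5 + 2.2·1 + -0.7·2 + 3.5·-1 + -1·-1.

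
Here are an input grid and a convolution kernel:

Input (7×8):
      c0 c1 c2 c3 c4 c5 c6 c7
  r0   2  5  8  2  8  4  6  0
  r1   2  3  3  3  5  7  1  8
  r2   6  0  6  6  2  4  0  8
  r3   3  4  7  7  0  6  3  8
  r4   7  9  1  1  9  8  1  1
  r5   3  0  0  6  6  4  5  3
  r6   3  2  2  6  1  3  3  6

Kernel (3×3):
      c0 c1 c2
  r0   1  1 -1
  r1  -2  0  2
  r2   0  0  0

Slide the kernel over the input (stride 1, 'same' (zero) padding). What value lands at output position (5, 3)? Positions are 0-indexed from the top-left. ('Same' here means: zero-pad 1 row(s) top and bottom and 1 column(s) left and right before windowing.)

5

The receptive field on the zero-padded input at this output position is [1 1 9 / 0 6 6 / 2 6 1]. Elementwise product with the kernel and sum: 1·1 + 1·1 + 9·-1 + 0·-2 + 6·2.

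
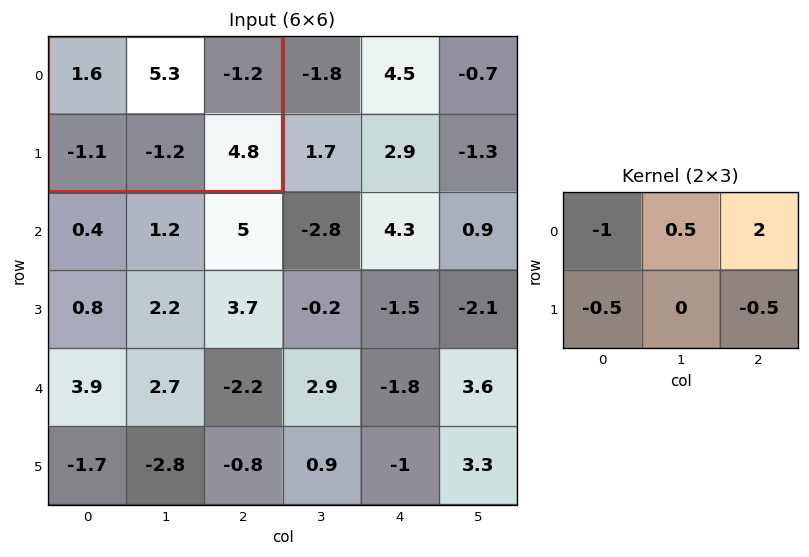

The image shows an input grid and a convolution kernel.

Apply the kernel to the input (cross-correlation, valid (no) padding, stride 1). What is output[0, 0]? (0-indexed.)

The receptive field on the input at this output position is [1.6 5.3 -1.2 / -1.1 -1.2 4.8]. Elementwise product with the kernel and sum: 1.6·-1 + 5.3·0.5 + -1.2·2 + -1.1·-0.5 + 4.8·-0.5.

-3.2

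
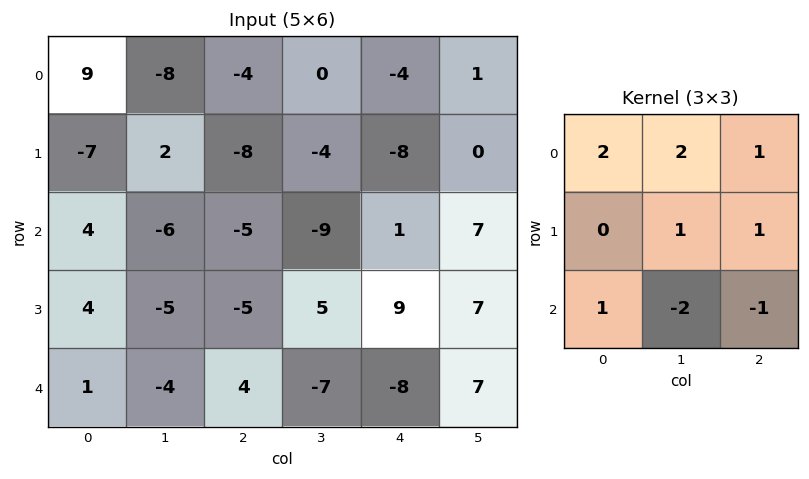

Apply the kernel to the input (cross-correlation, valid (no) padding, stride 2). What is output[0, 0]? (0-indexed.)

The receptive field on the input at this output position is [9 -8 -4 / -7 2 -8 / 4 -6 -5]. Elementwise product with the kernel and sum: 9·2 + -8·2 + -4·1 + 2·1 + -8·1 + 4·1 + -6·-2 + -5·-1.

13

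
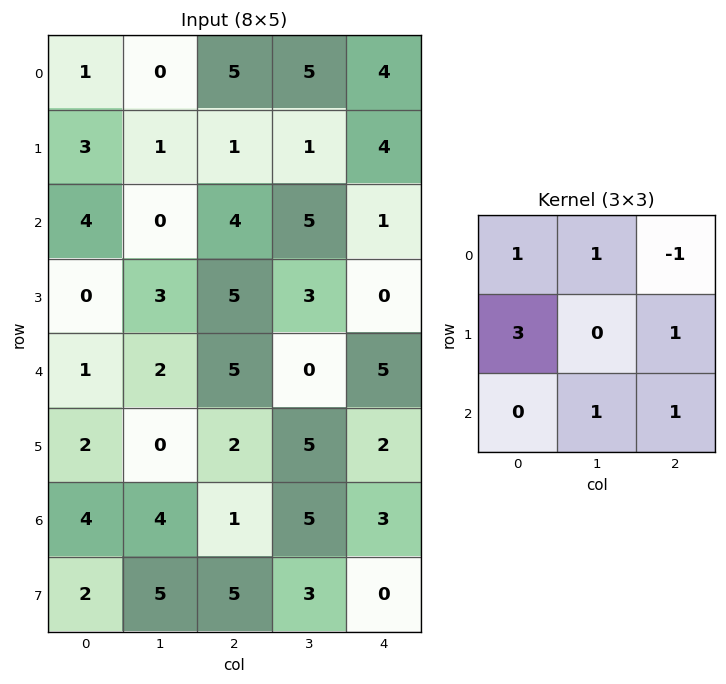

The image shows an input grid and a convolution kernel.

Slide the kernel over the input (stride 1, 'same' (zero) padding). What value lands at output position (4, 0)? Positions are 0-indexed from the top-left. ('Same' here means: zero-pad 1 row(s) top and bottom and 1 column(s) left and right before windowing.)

1

The receptive field on the zero-padded input at this output position is [0 0 3 / 0 1 2 / 0 2 0]. Elementwise product with the kernel and sum: 0·1 + 0·1 + 3·-1 + 0·3 + 2·1 + 2·1 + 0·1.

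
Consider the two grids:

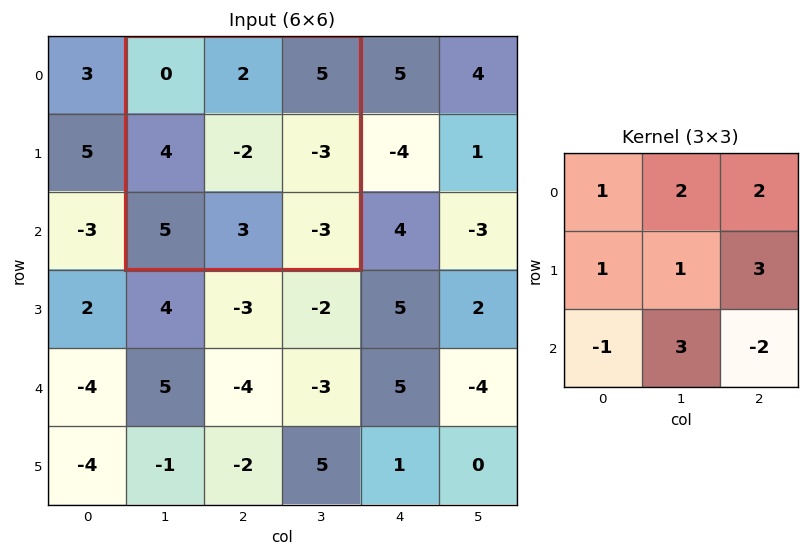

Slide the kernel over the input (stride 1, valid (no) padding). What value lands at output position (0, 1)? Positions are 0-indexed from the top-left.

The receptive field on the input at this output position is [0 2 5 / 4 -2 -3 / 5 3 -3]. Elementwise product with the kernel and sum: 0·1 + 2·2 + 5·2 + 4·1 + -2·1 + -3·3 + 5·-1 + 3·3 + -3·-2.

17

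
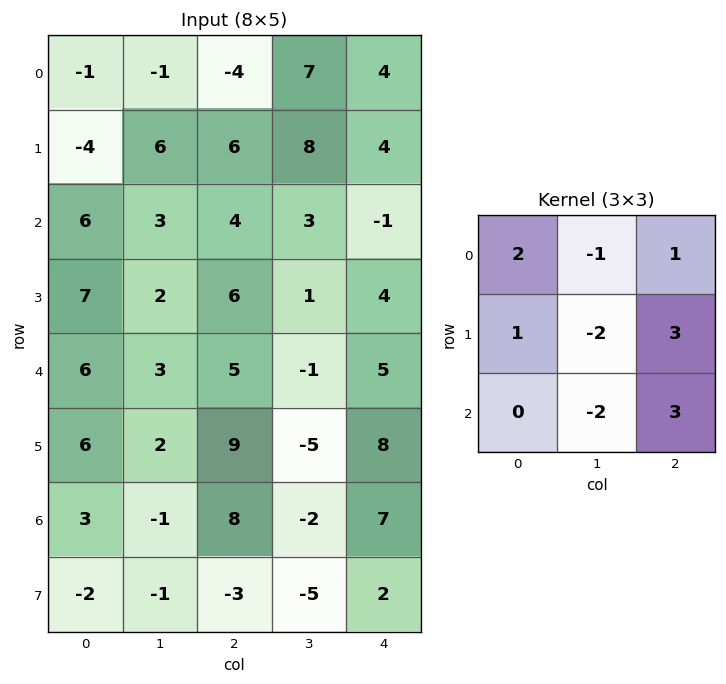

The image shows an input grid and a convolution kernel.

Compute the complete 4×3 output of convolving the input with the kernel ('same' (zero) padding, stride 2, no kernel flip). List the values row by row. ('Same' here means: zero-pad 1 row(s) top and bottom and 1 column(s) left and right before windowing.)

25 40 -9
-1 9 9
-14 -44 -29
-12 -42 -38

Output[0,0]: The receptive field on the zero-padded input at this output position is [0 0 0 / 0 -1 -1 / 0 -4 6]. Elementwise product with the kernel and sum: 0·2 + 0·-1 + 0·1 + 0·1 + -1·-2 + -1·3 + -4·-2 + 6·3.
Output[0,1]: The receptive field on the zero-padded input at this output position is [0 0 0 / -1 -4 7 / 6 6 8]. Elementwise product with the kernel and sum: 0·2 + 0·-1 + 0·1 + -1·1 + -4·-2 + 7·3 + 6·-2 + 8·3.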